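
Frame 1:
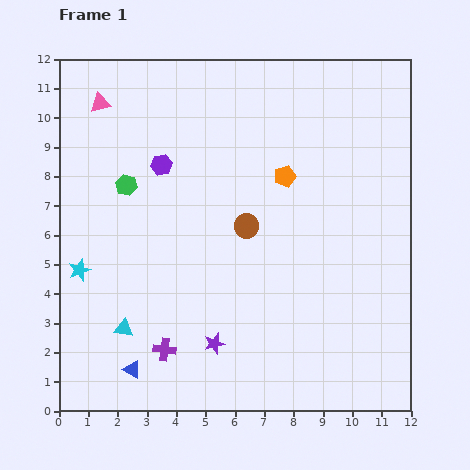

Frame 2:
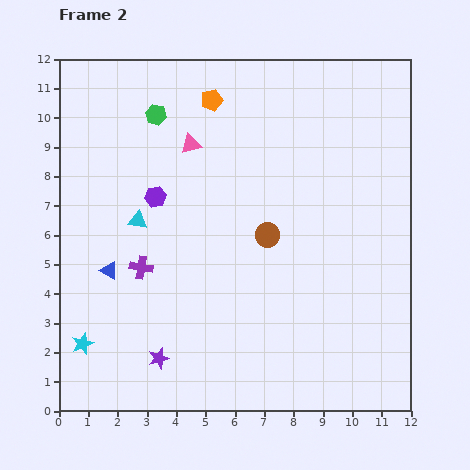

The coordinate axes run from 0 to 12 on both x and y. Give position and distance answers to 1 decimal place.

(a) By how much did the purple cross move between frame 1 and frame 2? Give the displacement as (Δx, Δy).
(-0.8, 2.8)

The purple cross was at (3.6, 2.1) in frame 1 and (2.8, 4.9) in frame 2.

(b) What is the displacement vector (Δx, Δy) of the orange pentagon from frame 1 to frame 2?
(-2.5, 2.6)

The orange pentagon was at (7.7, 8.0) in frame 1 and (5.2, 10.6) in frame 2.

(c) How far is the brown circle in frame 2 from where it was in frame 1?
0.8

The brown circle moved from (6.4, 6.3) to (7.1, 6.0), a distance of √(0.7² + 0.3²) ≈ 0.8.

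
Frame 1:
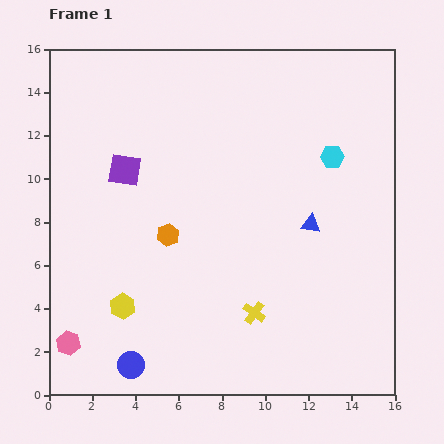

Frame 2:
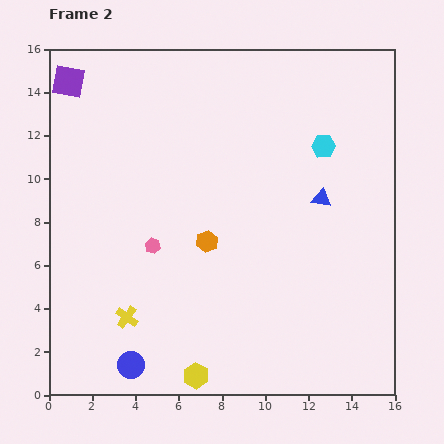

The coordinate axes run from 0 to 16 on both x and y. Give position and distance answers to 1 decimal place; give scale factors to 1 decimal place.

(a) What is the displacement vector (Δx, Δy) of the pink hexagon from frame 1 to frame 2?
(3.9, 4.5)

The pink hexagon was at (0.9, 2.4) in frame 1 and (4.8, 6.9) in frame 2.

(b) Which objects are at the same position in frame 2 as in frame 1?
the blue circle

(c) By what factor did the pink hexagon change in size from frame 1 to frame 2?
0.6×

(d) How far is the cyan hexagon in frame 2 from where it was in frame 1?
0.6

The cyan hexagon moved from (13.1, 11.0) to (12.7, 11.5), a distance of √(0.4² + 0.5²) ≈ 0.6.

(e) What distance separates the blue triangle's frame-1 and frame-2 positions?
1.3

The blue triangle moved from (12.1, 7.9) to (12.6, 9.1), a distance of √(0.5² + 1.2²) ≈ 1.3.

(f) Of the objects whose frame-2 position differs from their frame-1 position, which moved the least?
the cyan hexagon

(moved 0.6)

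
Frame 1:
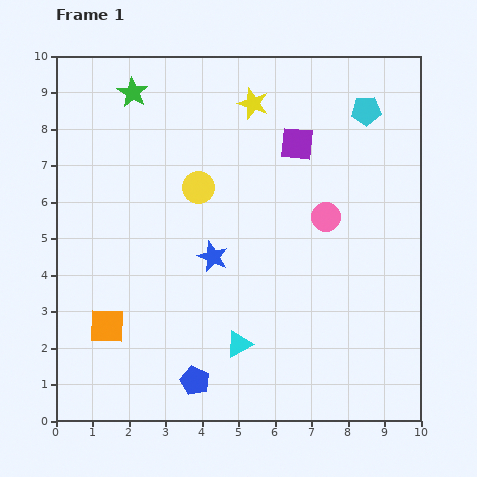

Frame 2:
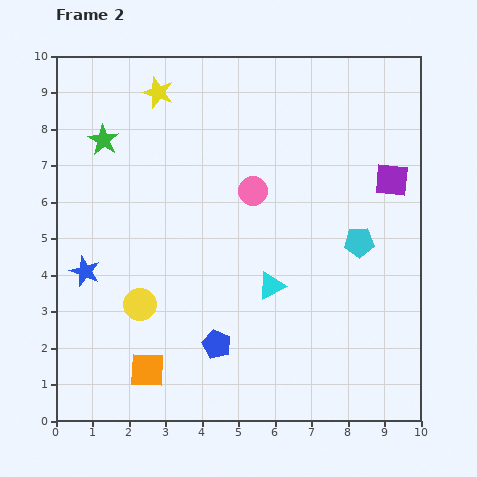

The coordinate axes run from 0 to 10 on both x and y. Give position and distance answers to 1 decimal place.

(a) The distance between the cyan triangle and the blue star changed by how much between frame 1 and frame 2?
+2.6

Distance in frame 1: 2.5. Distance in frame 2: 5.1.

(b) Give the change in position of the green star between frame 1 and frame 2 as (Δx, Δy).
(-0.8, -1.3)

The green star was at (2.1, 9.0) in frame 1 and (1.3, 7.7) in frame 2.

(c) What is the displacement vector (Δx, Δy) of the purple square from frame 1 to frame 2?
(2.6, -1.0)

The purple square was at (6.6, 7.6) in frame 1 and (9.2, 6.6) in frame 2.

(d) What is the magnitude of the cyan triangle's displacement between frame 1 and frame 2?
1.8

The cyan triangle moved from (5.0, 2.1) to (5.9, 3.7), a distance of √(0.9² + 1.6²) ≈ 1.8.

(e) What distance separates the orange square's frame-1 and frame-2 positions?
1.6

The orange square moved from (1.4, 2.6) to (2.5, 1.4), a distance of √(1.1² + 1.2²) ≈ 1.6.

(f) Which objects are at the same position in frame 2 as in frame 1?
none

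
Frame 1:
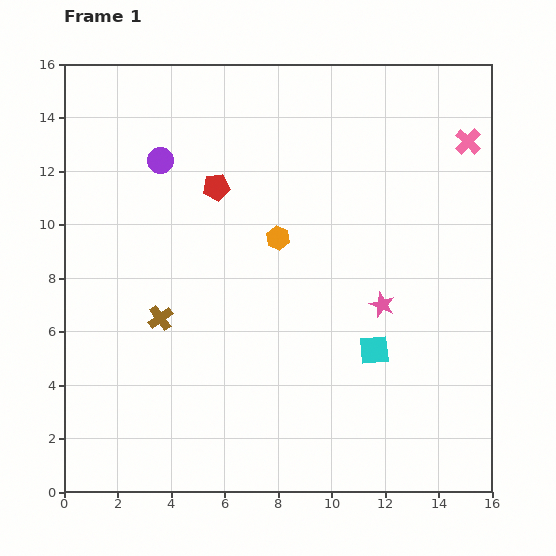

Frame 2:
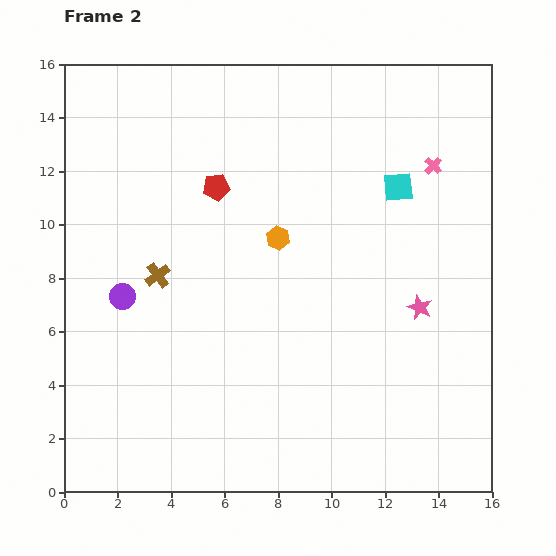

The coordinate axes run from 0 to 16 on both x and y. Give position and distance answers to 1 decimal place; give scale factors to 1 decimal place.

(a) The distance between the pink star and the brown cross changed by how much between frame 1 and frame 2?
+1.6

Distance in frame 1: 8.3. Distance in frame 2: 9.9.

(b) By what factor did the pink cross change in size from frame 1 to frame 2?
0.7×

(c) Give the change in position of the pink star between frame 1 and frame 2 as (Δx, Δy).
(1.4, -0.1)

The pink star was at (11.9, 7.0) in frame 1 and (13.3, 6.9) in frame 2.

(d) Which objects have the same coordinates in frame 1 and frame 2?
the red pentagon, the orange hexagon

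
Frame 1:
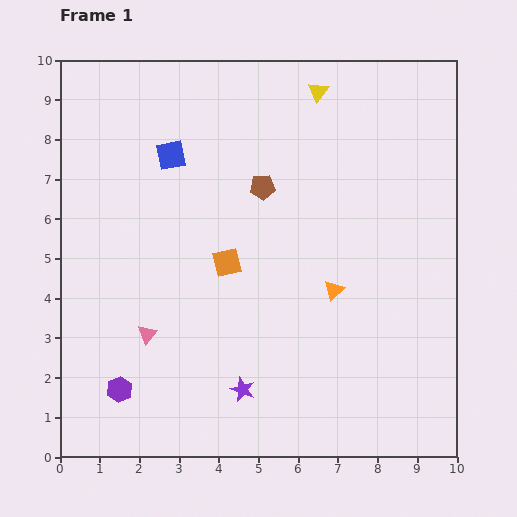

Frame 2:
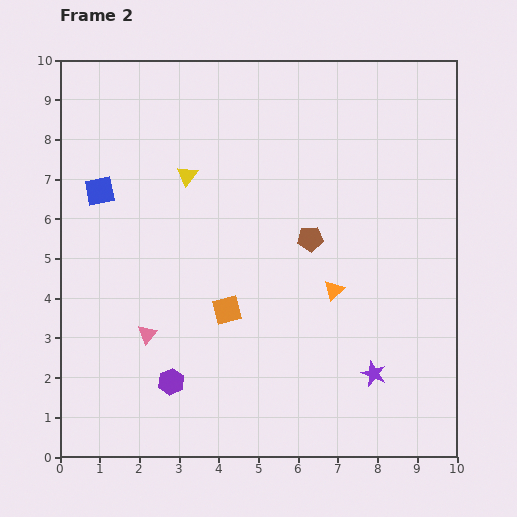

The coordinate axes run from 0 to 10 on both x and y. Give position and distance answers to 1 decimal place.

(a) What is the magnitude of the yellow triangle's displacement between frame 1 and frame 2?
3.9

The yellow triangle moved from (6.5, 9.2) to (3.2, 7.1), a distance of √(3.3² + 2.1²) ≈ 3.9.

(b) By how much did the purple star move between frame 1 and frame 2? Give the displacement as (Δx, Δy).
(3.3, 0.4)

The purple star was at (4.6, 1.7) in frame 1 and (7.9, 2.1) in frame 2.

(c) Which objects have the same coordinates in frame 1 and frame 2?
the pink triangle, the orange triangle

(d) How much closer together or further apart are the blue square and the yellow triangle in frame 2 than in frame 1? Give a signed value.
-1.8

Distance in frame 1: 4.0. Distance in frame 2: 2.2.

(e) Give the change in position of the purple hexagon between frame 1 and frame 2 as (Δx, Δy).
(1.3, 0.2)

The purple hexagon was at (1.5, 1.7) in frame 1 and (2.8, 1.9) in frame 2.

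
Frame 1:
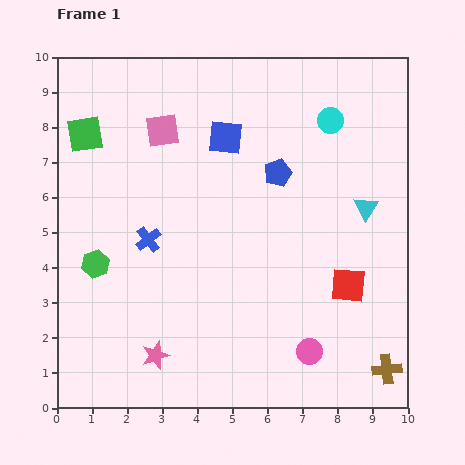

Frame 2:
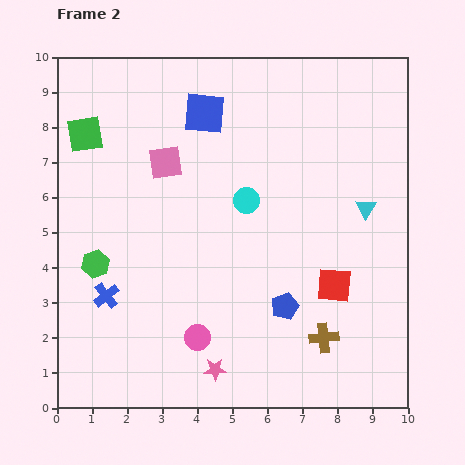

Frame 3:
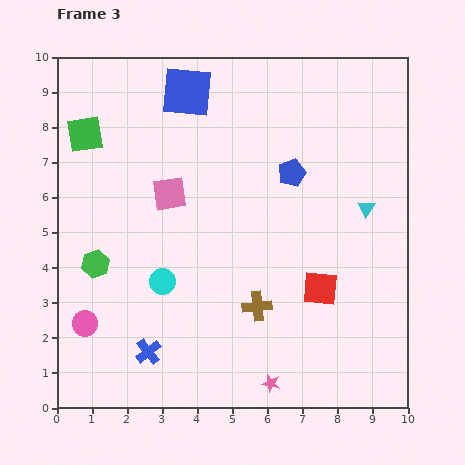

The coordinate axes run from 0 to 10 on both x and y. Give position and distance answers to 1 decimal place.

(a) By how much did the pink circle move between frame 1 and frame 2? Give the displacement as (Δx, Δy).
(-3.2, 0.4)

The pink circle was at (7.2, 1.6) in frame 1 and (4.0, 2.0) in frame 2.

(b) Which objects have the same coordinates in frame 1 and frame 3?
the green hexagon, the green square, the cyan triangle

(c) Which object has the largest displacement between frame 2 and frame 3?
the blue pentagon

(moved 3.8; next 3.3)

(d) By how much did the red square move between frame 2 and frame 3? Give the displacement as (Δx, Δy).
(-0.4, -0.1)

The red square was at (7.9, 3.5) in frame 2 and (7.5, 3.4) in frame 3.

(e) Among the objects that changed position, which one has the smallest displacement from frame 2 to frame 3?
the red square

(moved 0.4)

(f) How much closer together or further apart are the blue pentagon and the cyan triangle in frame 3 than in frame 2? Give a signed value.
-1.3

Distance in frame 2: 3.6. Distance in frame 3: 2.3.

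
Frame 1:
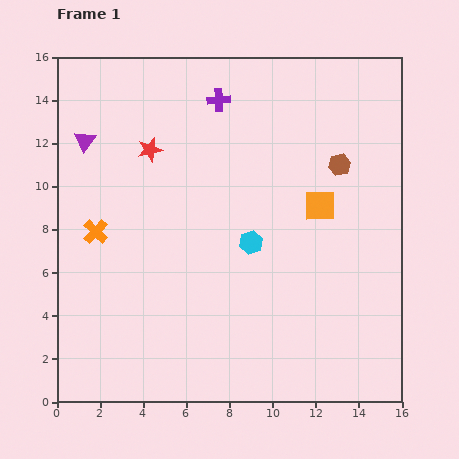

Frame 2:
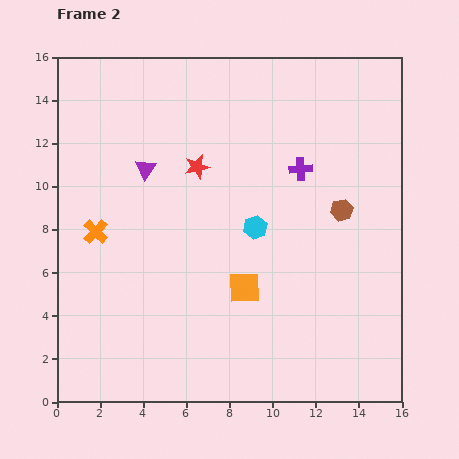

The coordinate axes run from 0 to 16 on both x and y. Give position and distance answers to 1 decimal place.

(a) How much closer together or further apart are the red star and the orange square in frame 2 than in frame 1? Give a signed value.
-2.3

Distance in frame 1: 8.3. Distance in frame 2: 6.0.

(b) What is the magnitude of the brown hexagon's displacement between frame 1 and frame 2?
2.1

The brown hexagon moved from (13.1, 11.0) to (13.2, 8.9), a distance of √(0.1² + 2.1²) ≈ 2.1.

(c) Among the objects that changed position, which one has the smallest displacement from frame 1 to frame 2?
the cyan hexagon

(moved 0.7)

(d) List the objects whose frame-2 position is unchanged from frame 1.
the orange cross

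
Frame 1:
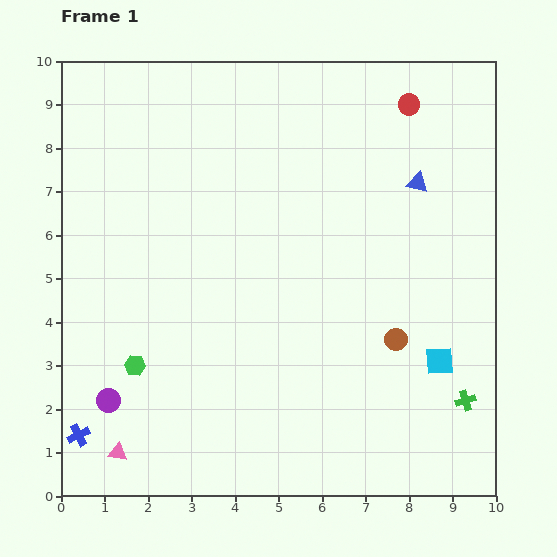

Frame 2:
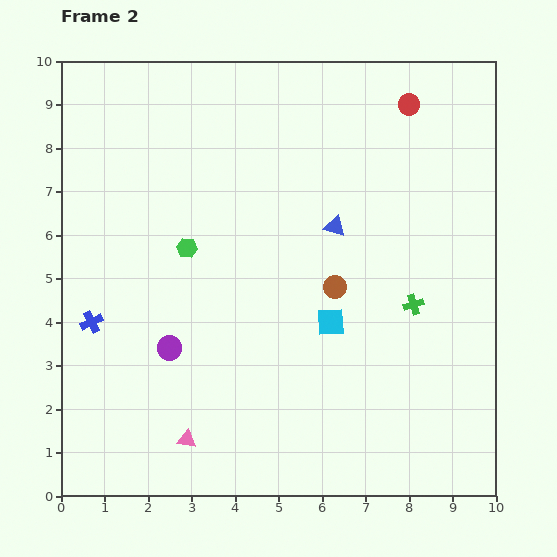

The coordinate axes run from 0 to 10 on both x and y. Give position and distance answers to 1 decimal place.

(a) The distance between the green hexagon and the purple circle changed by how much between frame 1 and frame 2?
+1.3

Distance in frame 1: 1.0. Distance in frame 2: 2.3.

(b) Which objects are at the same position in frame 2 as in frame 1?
the red circle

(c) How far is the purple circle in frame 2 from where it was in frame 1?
1.8

The purple circle moved from (1.1, 2.2) to (2.5, 3.4), a distance of √(1.4² + 1.2²) ≈ 1.8.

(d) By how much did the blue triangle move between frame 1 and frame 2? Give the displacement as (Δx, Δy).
(-1.9, -1.0)

The blue triangle was at (8.2, 7.2) in frame 1 and (6.3, 6.2) in frame 2.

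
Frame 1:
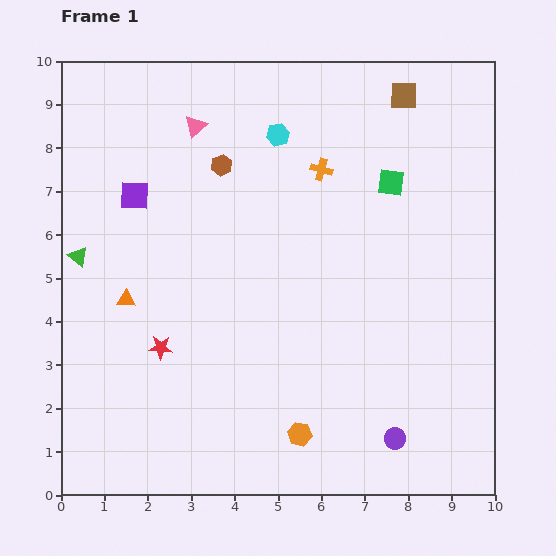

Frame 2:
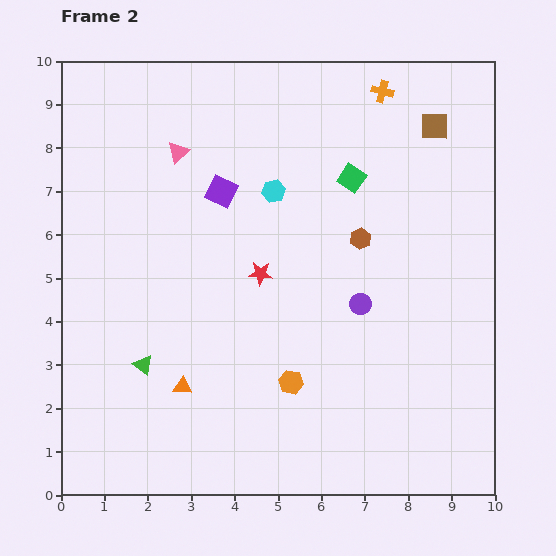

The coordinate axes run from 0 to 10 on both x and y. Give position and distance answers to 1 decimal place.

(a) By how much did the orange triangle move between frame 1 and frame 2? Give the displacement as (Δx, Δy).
(1.3, -2.0)

The orange triangle was at (1.5, 4.5) in frame 1 and (2.8, 2.5) in frame 2.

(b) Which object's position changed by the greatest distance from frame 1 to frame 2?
the brown hexagon

(moved 3.6; next 3.2)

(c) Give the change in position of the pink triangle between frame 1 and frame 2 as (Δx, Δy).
(-0.4, -0.6)

The pink triangle was at (3.1, 8.5) in frame 1 and (2.7, 7.9) in frame 2.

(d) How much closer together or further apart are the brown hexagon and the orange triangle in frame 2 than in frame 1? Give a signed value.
+1.5

Distance in frame 1: 3.8. Distance in frame 2: 5.3.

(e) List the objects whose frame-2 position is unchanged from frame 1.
none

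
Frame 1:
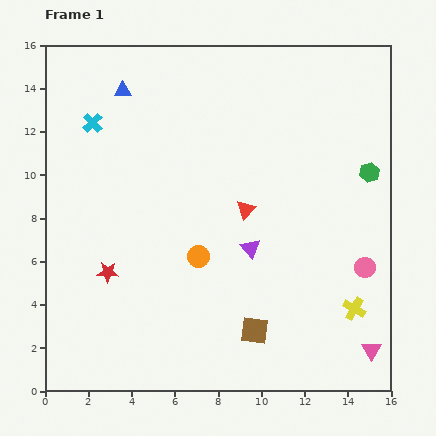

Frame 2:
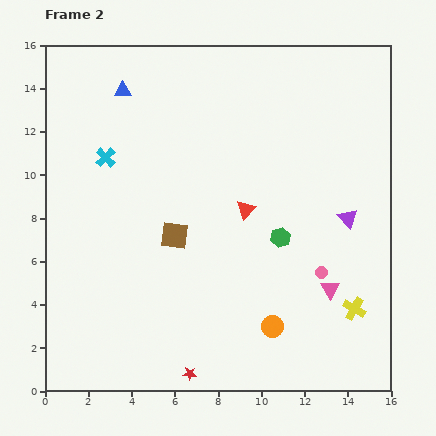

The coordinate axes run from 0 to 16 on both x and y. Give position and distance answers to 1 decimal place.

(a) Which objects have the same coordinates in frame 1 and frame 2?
the blue triangle, the red triangle, the yellow cross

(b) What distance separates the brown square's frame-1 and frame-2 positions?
5.7

The brown square moved from (9.7, 2.8) to (6.0, 7.2), a distance of √(3.7² + 4.4²) ≈ 5.7.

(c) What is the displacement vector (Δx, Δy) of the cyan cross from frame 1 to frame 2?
(0.6, -1.6)

The cyan cross was at (2.2, 12.4) in frame 1 and (2.8, 10.8) in frame 2.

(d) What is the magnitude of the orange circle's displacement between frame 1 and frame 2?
4.7

The orange circle moved from (7.1, 6.2) to (10.5, 3.0), a distance of √(3.4² + 3.2²) ≈ 4.7.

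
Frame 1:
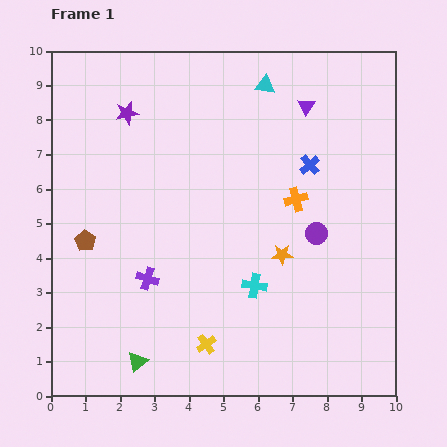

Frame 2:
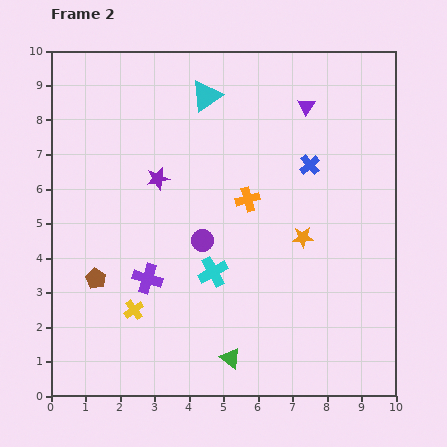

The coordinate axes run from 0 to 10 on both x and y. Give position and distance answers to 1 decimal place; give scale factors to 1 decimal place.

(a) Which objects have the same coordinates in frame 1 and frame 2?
the purple triangle, the blue cross, the purple cross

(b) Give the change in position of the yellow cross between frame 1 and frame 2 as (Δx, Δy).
(-2.1, 1.0)

The yellow cross was at (4.5, 1.5) in frame 1 and (2.4, 2.5) in frame 2.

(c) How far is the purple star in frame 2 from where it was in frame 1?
2.1

The purple star moved from (2.2, 8.2) to (3.1, 6.3), a distance of √(0.9² + 1.9²) ≈ 2.1.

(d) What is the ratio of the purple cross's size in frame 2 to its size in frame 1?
1.3×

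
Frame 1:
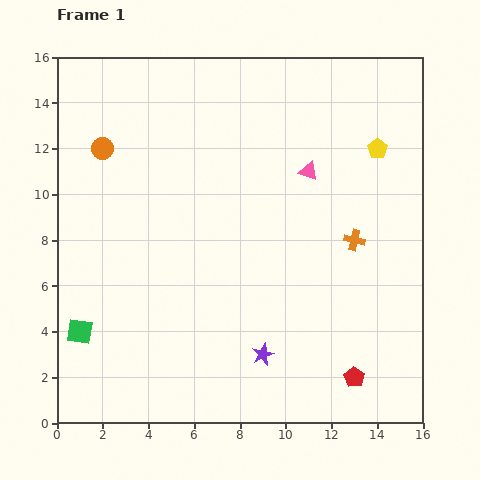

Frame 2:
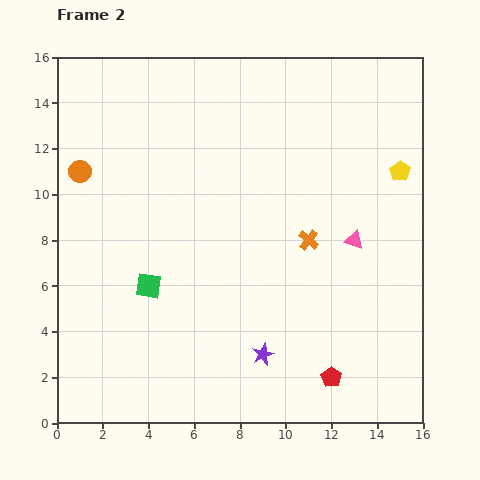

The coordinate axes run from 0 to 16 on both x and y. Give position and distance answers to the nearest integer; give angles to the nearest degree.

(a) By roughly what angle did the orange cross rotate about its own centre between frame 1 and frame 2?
26° clockwise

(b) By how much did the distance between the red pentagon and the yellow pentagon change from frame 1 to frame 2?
-1

Distance in frame 1: 10. Distance in frame 2: 9.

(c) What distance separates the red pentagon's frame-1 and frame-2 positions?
1

The red pentagon moved from (13, 2) to (12, 2), a distance of √(1² + 0²) ≈ 1.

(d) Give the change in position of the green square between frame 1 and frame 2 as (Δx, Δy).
(3, 2)

The green square was at (1, 4) in frame 1 and (4, 6) in frame 2.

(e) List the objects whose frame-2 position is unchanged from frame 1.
the purple star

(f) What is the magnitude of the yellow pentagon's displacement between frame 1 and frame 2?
1

The yellow pentagon moved from (14, 12) to (15, 11), a distance of √(1² + 1²) ≈ 1.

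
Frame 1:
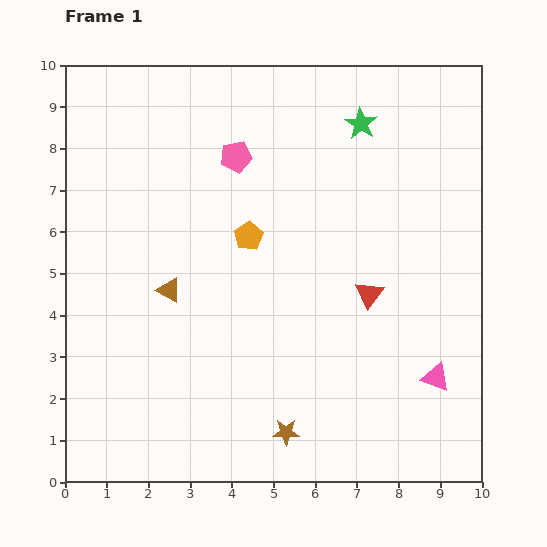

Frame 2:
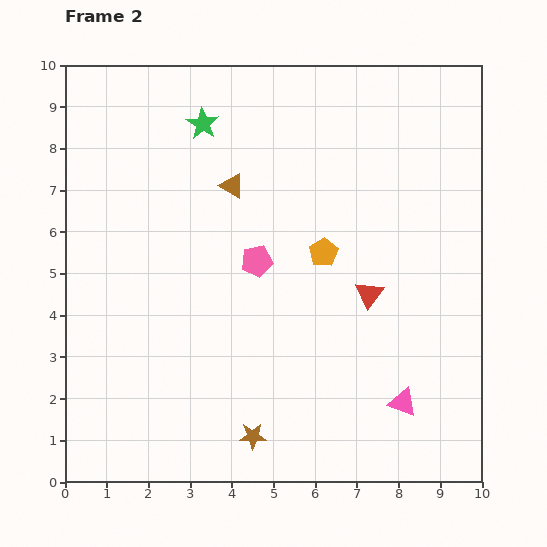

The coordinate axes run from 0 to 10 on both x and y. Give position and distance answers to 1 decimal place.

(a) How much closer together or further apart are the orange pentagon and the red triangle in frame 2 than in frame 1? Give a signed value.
-1.7

Distance in frame 1: 3.2. Distance in frame 2: 1.5.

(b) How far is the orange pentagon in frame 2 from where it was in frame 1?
1.8

The orange pentagon moved from (4.4, 5.9) to (6.2, 5.5), a distance of √(1.8² + 0.4²) ≈ 1.8.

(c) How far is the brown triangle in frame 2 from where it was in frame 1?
2.9

The brown triangle moved from (2.5, 4.6) to (4.0, 7.1), a distance of √(1.5² + 2.5²) ≈ 2.9.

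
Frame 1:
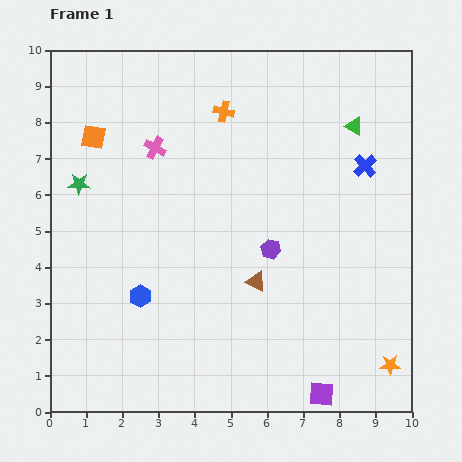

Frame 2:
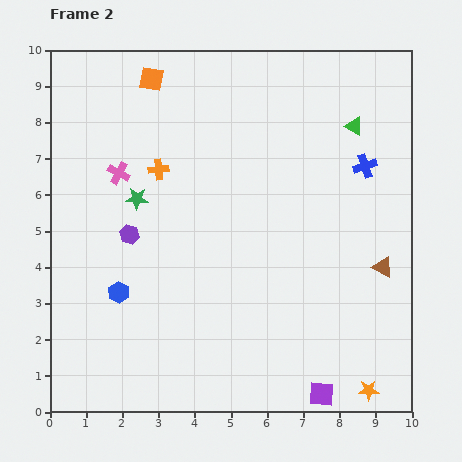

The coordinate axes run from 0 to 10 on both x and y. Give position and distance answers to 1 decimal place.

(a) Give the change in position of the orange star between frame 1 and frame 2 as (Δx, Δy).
(-0.6, -0.7)

The orange star was at (9.4, 1.3) in frame 1 and (8.8, 0.6) in frame 2.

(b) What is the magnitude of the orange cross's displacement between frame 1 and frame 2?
2.4

The orange cross moved from (4.8, 8.3) to (3.0, 6.7), a distance of √(1.8² + 1.6²) ≈ 2.4.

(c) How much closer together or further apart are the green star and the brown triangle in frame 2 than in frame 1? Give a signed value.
+1.5

Distance in frame 1: 5.6. Distance in frame 2: 7.1.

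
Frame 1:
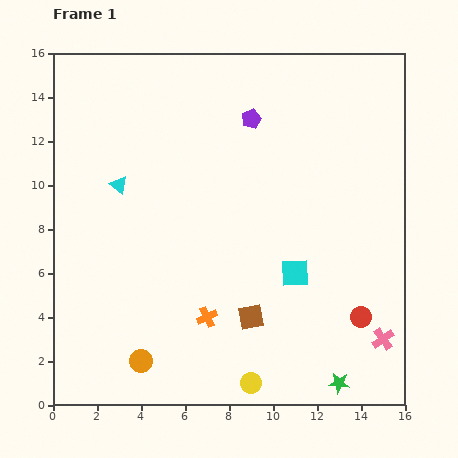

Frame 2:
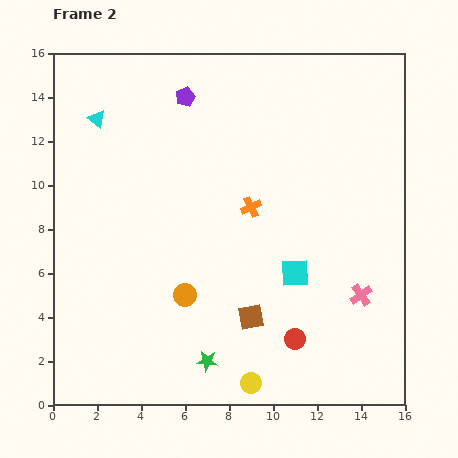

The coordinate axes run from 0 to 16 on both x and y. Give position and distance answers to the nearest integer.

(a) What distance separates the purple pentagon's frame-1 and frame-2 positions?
3

The purple pentagon moved from (9, 13) to (6, 14), a distance of √(3² + 1²) ≈ 3.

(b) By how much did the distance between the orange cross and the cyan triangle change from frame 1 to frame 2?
+1

Distance in frame 1: 7. Distance in frame 2: 8.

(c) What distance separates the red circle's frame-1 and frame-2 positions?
3

The red circle moved from (14, 4) to (11, 3), a distance of √(3² + 1²) ≈ 3.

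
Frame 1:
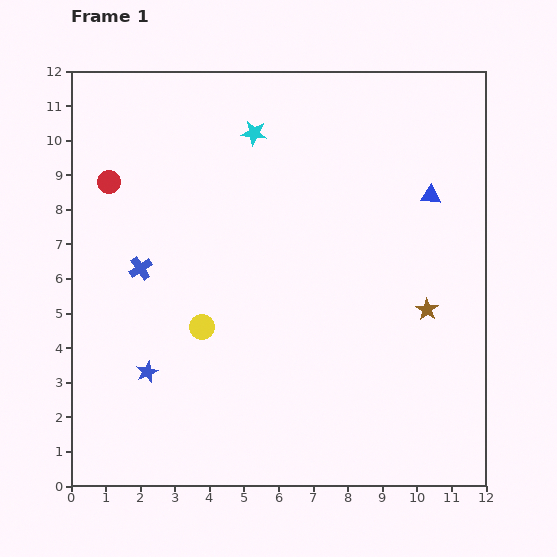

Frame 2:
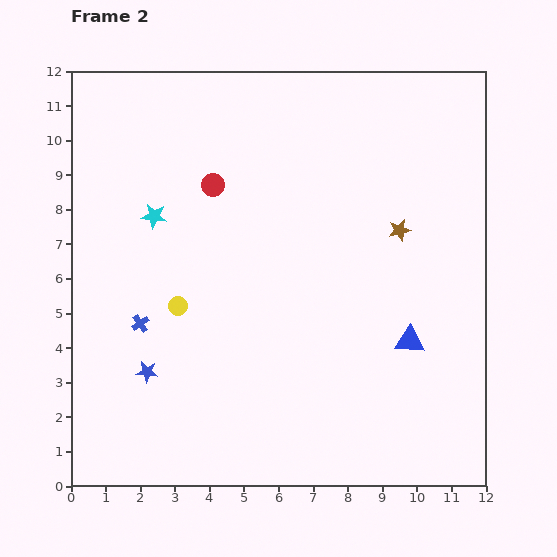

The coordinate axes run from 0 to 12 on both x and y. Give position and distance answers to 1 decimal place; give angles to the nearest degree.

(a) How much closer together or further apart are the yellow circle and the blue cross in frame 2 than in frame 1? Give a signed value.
-1.3

Distance in frame 1: 2.5. Distance in frame 2: 1.2.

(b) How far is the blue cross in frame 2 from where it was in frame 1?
1.6

The blue cross moved from (2.0, 6.3) to (2.0, 4.7), a distance of √(0.0² + 1.6²) ≈ 1.6.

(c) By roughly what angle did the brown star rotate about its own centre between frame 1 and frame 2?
26° clockwise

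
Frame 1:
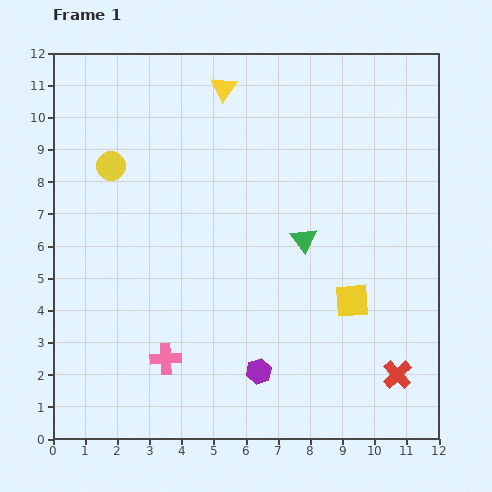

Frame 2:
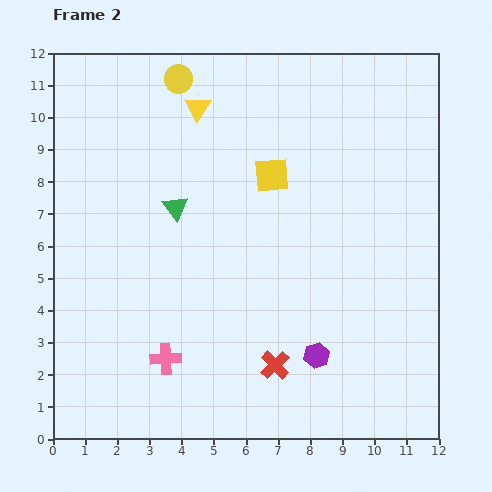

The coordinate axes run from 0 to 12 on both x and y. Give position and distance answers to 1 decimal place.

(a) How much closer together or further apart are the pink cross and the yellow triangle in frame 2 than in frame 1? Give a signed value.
-0.7

Distance in frame 1: 8.6. Distance in frame 2: 7.9.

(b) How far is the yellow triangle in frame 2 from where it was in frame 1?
1.0

The yellow triangle moved from (5.3, 10.9) to (4.5, 10.3), a distance of √(0.8² + 0.6²) ≈ 1.0.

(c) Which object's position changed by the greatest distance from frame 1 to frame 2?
the yellow square

(moved 4.6; next 4.1)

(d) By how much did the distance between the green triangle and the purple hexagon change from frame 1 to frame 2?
+2.1

Distance in frame 1: 4.3. Distance in frame 2: 6.4.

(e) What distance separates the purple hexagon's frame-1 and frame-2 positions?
1.9

The purple hexagon moved from (6.4, 2.1) to (8.2, 2.6), a distance of √(1.8² + 0.5²) ≈ 1.9.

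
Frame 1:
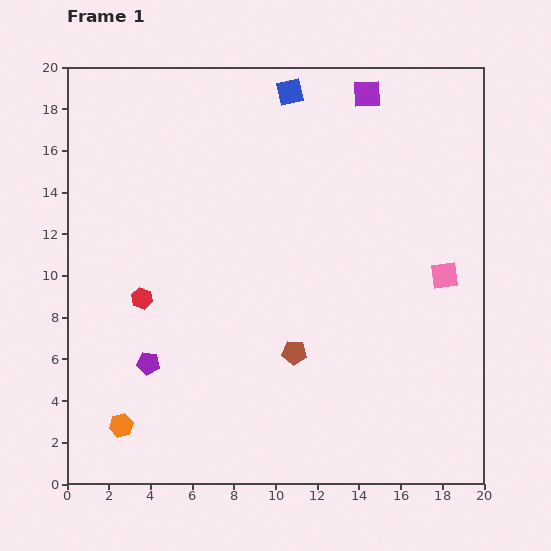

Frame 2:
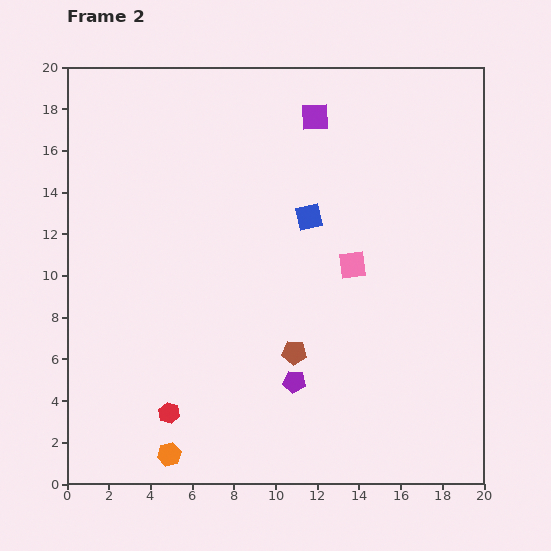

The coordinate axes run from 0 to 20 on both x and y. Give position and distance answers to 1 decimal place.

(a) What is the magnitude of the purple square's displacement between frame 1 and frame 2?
2.7

The purple square moved from (14.4, 18.7) to (11.9, 17.6), a distance of √(2.5² + 1.1²) ≈ 2.7.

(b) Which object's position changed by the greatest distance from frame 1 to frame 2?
the purple pentagon

(moved 7.1; next 6.1)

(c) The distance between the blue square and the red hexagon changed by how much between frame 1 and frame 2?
-0.7

Distance in frame 1: 12.2. Distance in frame 2: 11.5.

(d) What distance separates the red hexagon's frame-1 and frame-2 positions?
5.7

The red hexagon moved from (3.6, 8.9) to (4.9, 3.4), a distance of √(1.3² + 5.5²) ≈ 5.7.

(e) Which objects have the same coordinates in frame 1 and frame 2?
the brown pentagon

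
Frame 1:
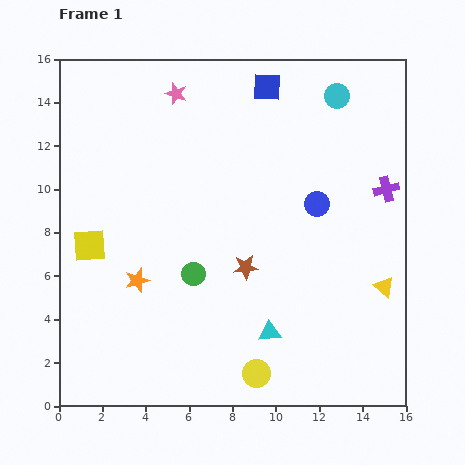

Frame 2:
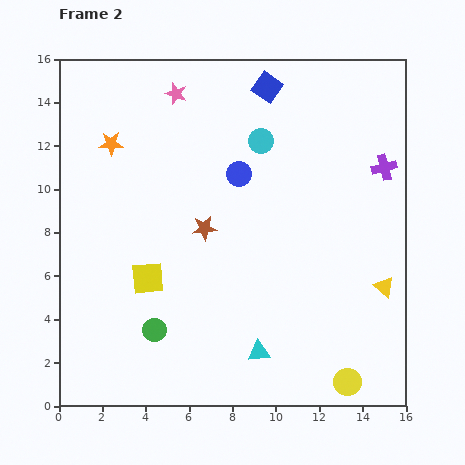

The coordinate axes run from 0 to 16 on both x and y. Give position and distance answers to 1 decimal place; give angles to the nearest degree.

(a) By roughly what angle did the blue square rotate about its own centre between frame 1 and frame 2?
31° clockwise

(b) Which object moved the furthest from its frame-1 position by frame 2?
the orange star

(moved 6.4; next 4.2)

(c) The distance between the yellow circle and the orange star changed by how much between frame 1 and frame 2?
+8.5

Distance in frame 1: 7.0. Distance in frame 2: 15.5.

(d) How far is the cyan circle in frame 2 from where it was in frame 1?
4.1

The cyan circle moved from (12.8, 14.3) to (9.3, 12.2), a distance of √(3.5² + 2.1²) ≈ 4.1.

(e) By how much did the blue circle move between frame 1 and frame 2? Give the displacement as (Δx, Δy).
(-3.6, 1.4)

The blue circle was at (11.9, 9.3) in frame 1 and (8.3, 10.7) in frame 2.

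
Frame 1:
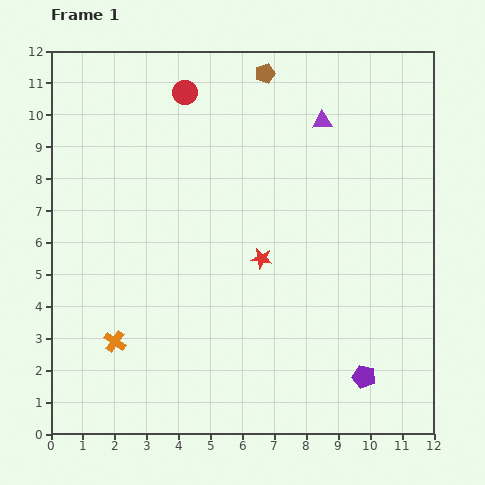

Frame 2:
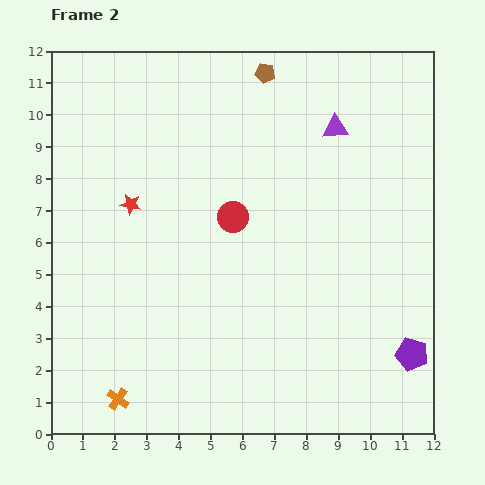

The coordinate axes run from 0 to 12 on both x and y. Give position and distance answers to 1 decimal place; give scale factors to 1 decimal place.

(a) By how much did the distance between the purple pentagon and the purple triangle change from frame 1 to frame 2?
-0.6

Distance in frame 1: 8.1. Distance in frame 2: 7.5.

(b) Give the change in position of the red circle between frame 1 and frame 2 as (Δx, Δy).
(1.5, -3.9)

The red circle was at (4.2, 10.7) in frame 1 and (5.7, 6.8) in frame 2.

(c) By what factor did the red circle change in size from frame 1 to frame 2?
1.3×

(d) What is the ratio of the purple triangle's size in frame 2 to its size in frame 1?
1.3×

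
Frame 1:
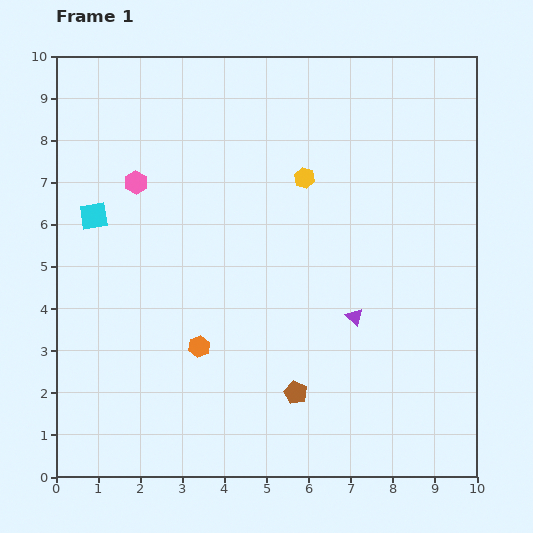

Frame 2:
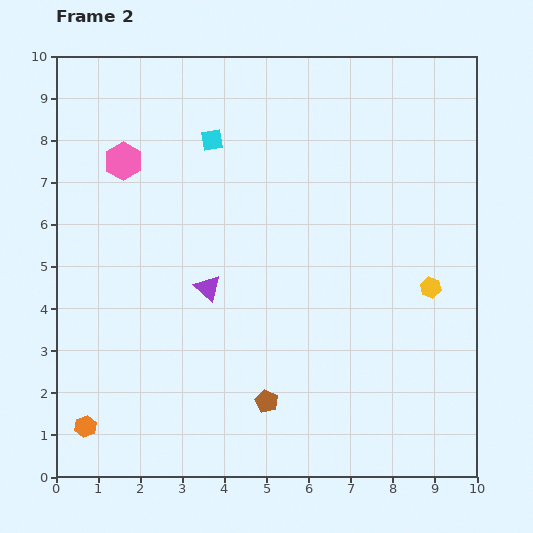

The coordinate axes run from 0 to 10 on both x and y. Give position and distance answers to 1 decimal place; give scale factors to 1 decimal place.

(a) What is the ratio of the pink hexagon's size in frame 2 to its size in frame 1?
1.6×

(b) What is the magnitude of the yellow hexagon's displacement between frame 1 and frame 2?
4.0

The yellow hexagon moved from (5.9, 7.1) to (8.9, 4.5), a distance of √(3.0² + 2.6²) ≈ 4.0.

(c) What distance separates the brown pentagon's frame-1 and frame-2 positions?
0.7

The brown pentagon moved from (5.7, 2.0) to (5.0, 1.8), a distance of √(0.7² + 0.2²) ≈ 0.7.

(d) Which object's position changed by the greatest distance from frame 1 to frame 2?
the yellow hexagon

(moved 4.0; next 3.6)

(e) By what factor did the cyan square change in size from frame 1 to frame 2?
0.8×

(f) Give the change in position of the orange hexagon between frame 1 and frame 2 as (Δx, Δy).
(-2.7, -1.9)

The orange hexagon was at (3.4, 3.1) in frame 1 and (0.7, 1.2) in frame 2.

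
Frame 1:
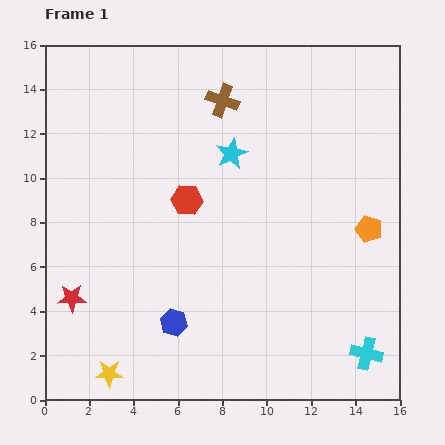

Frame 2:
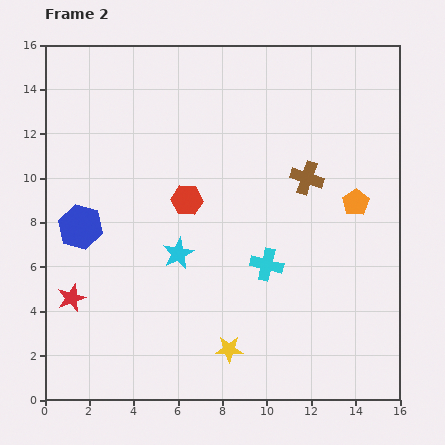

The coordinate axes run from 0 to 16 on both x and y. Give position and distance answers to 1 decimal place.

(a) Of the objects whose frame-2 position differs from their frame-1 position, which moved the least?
the orange pentagon

(moved 1.3)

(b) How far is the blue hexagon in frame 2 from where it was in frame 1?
6.0

The blue hexagon moved from (5.8, 3.5) to (1.6, 7.8), a distance of √(4.2² + 4.3²) ≈ 6.0.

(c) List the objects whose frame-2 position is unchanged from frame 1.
the red star, the red hexagon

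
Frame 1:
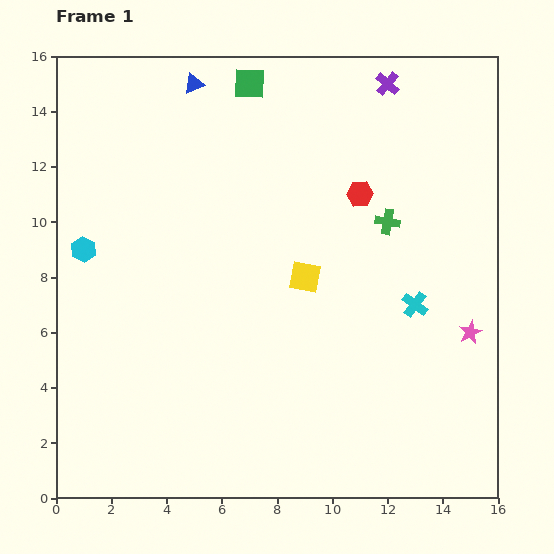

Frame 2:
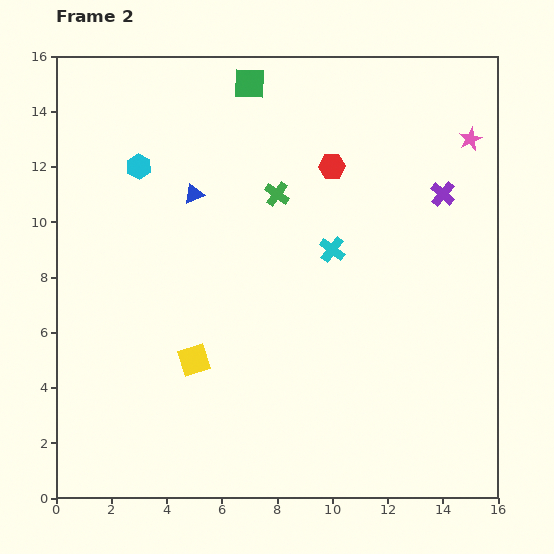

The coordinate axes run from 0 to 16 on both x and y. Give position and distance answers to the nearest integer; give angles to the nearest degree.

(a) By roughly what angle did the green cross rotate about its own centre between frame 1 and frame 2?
26° clockwise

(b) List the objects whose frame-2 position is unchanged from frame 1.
the green square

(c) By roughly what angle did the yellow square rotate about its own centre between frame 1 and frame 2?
29° counter-clockwise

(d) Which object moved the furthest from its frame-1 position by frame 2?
the pink star

(moved 7; next 5)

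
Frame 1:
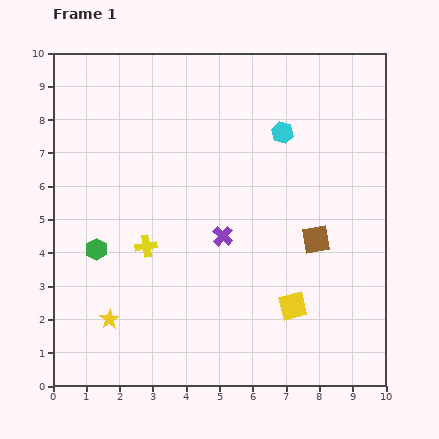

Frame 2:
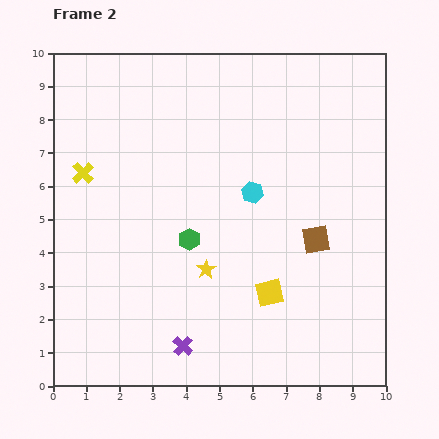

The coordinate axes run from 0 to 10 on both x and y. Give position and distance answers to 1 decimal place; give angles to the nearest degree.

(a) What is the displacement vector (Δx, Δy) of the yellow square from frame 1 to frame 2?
(-0.7, 0.4)

The yellow square was at (7.2, 2.4) in frame 1 and (6.5, 2.8) in frame 2.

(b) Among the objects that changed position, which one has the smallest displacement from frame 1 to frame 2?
the yellow square

(moved 0.8)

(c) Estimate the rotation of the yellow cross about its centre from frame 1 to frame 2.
35° counter-clockwise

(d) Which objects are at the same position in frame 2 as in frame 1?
the brown square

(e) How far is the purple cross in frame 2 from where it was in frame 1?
3.5

The purple cross moved from (5.1, 4.5) to (3.9, 1.2), a distance of √(1.2² + 3.3²) ≈ 3.5.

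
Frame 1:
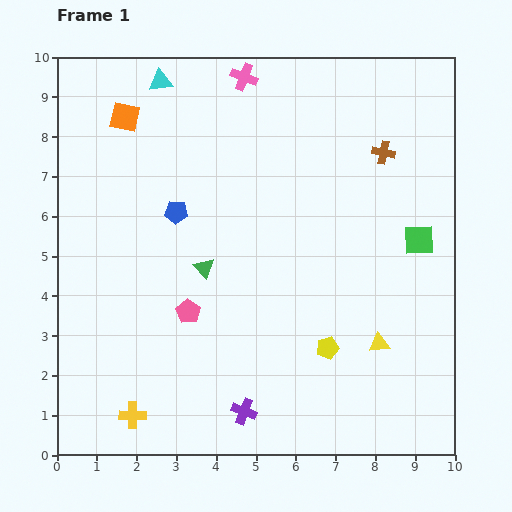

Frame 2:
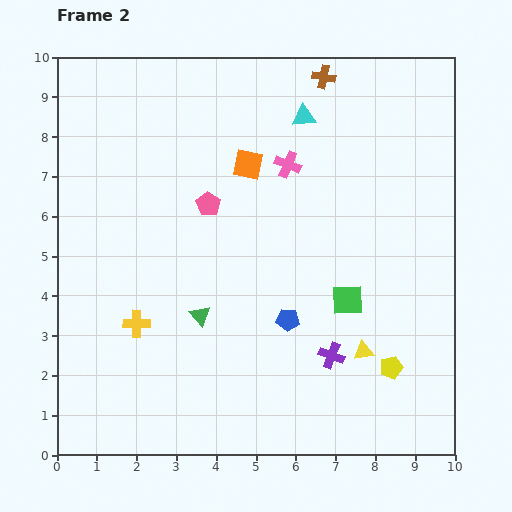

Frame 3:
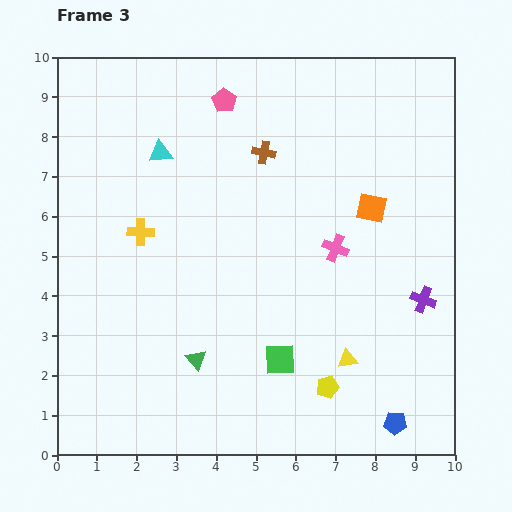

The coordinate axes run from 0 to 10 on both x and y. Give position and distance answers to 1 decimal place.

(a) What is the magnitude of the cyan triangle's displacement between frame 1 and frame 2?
3.7

The cyan triangle moved from (2.6, 9.4) to (6.2, 8.5), a distance of √(3.6² + 0.9²) ≈ 3.7.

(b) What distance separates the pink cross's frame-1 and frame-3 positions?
4.9

The pink cross moved from (4.7, 9.5) to (7.0, 5.2), a distance of √(2.3² + 4.3²) ≈ 4.9.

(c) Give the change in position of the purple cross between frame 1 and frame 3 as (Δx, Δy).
(4.5, 2.8)

The purple cross was at (4.7, 1.1) in frame 1 and (9.2, 3.9) in frame 3.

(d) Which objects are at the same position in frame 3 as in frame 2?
none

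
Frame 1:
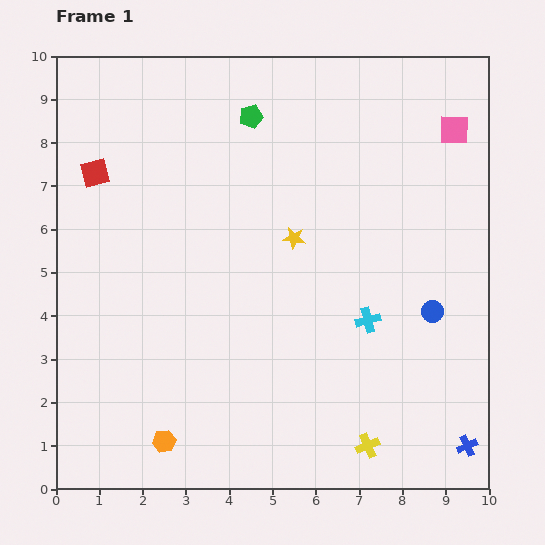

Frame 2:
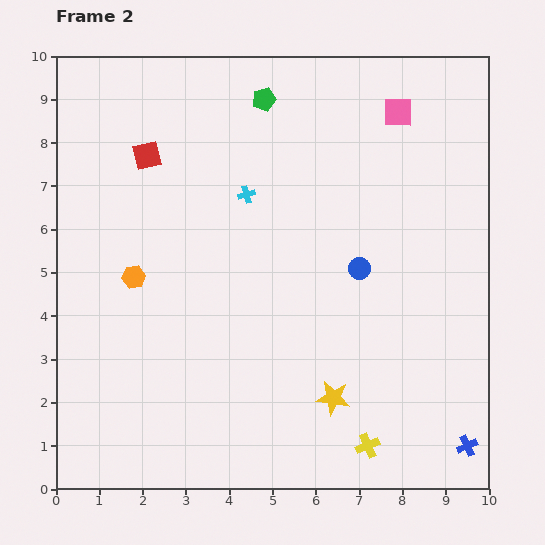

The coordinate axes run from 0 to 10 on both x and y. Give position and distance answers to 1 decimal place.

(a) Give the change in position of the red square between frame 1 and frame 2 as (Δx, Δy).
(1.2, 0.4)

The red square was at (0.9, 7.3) in frame 1 and (2.1, 7.7) in frame 2.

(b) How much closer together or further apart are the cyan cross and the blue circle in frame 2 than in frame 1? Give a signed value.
+1.6

Distance in frame 1: 1.5. Distance in frame 2: 3.1.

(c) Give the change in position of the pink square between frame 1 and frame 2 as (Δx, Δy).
(-1.3, 0.4)

The pink square was at (9.2, 8.3) in frame 1 and (7.9, 8.7) in frame 2.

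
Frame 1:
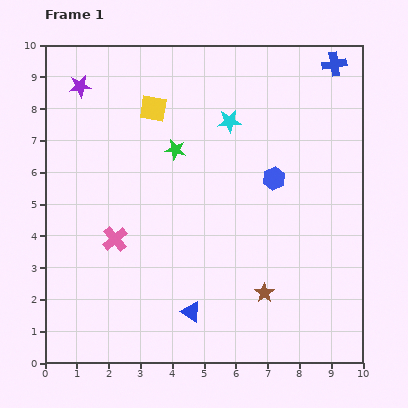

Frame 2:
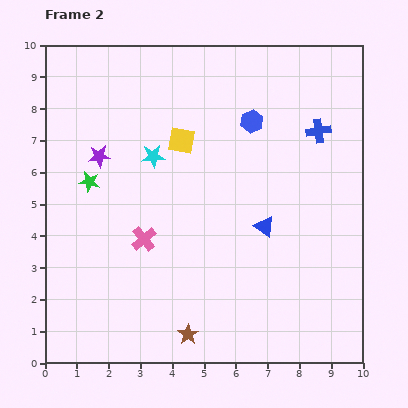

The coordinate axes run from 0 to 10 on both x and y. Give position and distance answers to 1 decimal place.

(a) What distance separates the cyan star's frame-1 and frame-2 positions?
2.6

The cyan star moved from (5.8, 7.6) to (3.4, 6.5), a distance of √(2.4² + 1.1²) ≈ 2.6.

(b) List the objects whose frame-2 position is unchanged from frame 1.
none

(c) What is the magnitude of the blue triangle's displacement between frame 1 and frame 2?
3.5

The blue triangle moved from (4.6, 1.6) to (6.9, 4.3), a distance of √(2.3² + 2.7²) ≈ 3.5.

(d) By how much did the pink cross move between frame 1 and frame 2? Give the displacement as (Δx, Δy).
(0.9, 0.0)

The pink cross was at (2.2, 3.9) in frame 1 and (3.1, 3.9) in frame 2.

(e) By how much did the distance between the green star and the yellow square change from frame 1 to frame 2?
+1.7

Distance in frame 1: 1.5. Distance in frame 2: 3.2.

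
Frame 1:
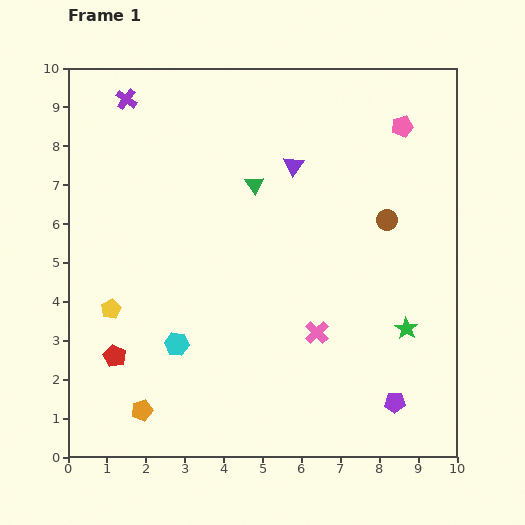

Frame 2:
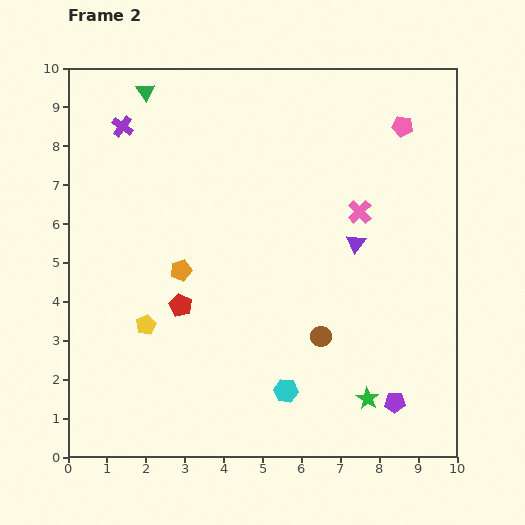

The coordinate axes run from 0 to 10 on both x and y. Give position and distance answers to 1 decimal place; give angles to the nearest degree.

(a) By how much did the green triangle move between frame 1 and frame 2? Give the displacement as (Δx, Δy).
(-2.8, 2.4)

The green triangle was at (4.8, 7.0) in frame 1 and (2.0, 9.4) in frame 2.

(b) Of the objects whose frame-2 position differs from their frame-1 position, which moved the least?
the purple cross

(moved 0.7)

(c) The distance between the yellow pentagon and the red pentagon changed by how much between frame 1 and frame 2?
-0.2

Distance in frame 1: 1.2. Distance in frame 2: 1.0.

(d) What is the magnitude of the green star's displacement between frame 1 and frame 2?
2.1

The green star moved from (8.7, 3.3) to (7.7, 1.5), a distance of √(1.0² + 1.8²) ≈ 2.1.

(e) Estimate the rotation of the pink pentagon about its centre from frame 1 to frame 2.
24° clockwise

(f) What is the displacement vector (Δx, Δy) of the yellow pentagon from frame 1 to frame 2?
(0.9, -0.4)

The yellow pentagon was at (1.1, 3.8) in frame 1 and (2.0, 3.4) in frame 2.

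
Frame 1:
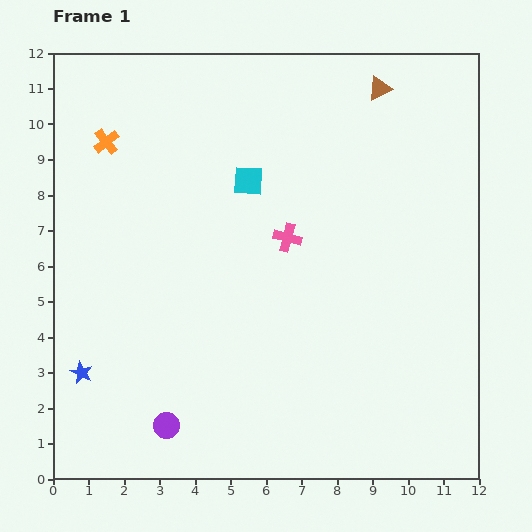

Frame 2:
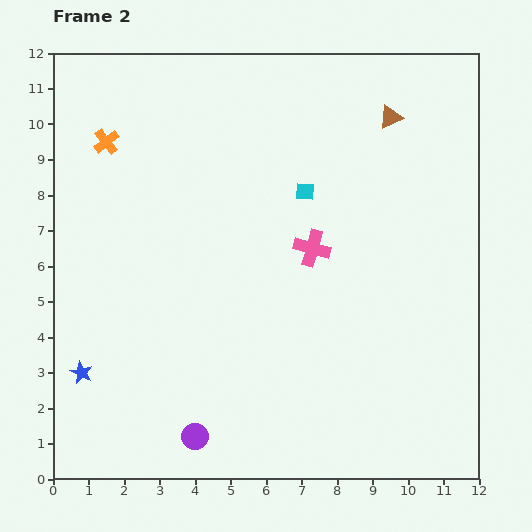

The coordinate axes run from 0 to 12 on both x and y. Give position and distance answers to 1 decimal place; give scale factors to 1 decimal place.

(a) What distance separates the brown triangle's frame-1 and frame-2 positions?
0.9

The brown triangle moved from (9.2, 11.0) to (9.5, 10.2), a distance of √(0.3² + 0.8²) ≈ 0.9.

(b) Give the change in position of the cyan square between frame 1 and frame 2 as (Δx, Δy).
(1.6, -0.3)

The cyan square was at (5.5, 8.4) in frame 1 and (7.1, 8.1) in frame 2.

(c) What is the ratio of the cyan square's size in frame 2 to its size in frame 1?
0.6×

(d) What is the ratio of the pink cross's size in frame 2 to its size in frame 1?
1.3×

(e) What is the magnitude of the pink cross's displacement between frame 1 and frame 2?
0.8

The pink cross moved from (6.6, 6.8) to (7.3, 6.5), a distance of √(0.7² + 0.3²) ≈ 0.8.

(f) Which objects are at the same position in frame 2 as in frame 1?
the blue star, the orange cross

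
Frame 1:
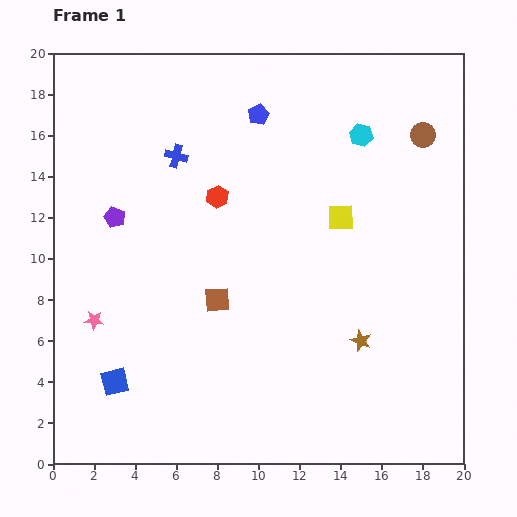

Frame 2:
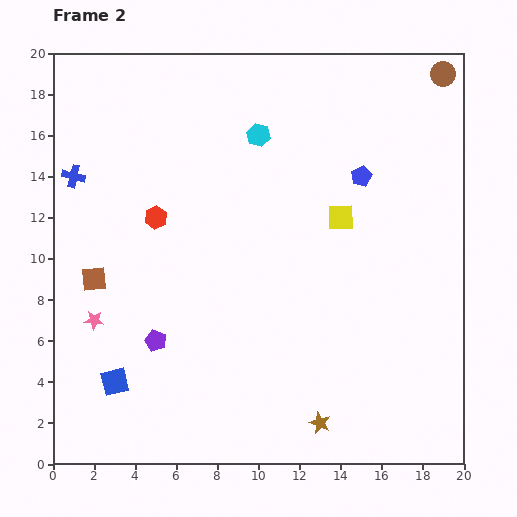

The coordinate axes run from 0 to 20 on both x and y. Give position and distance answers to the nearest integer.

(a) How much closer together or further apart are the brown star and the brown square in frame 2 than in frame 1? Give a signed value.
+6

Distance in frame 1: 7. Distance in frame 2: 13.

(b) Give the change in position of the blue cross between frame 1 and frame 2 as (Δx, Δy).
(-5, -1)

The blue cross was at (6, 15) in frame 1 and (1, 14) in frame 2.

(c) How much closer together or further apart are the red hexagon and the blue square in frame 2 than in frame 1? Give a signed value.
-2

Distance in frame 1: 10. Distance in frame 2: 8.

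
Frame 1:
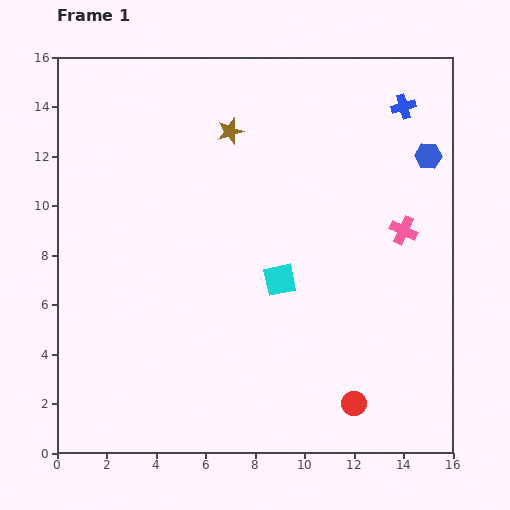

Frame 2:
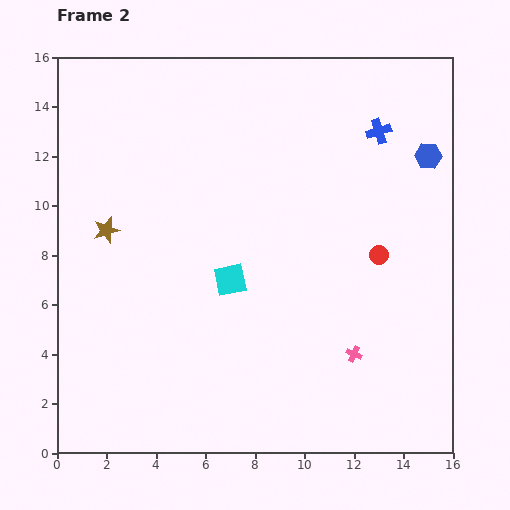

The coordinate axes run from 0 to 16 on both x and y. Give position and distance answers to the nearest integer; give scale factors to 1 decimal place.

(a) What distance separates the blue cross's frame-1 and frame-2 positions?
1

The blue cross moved from (14, 14) to (13, 13), a distance of √(1² + 1²) ≈ 1.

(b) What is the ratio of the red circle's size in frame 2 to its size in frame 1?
0.8×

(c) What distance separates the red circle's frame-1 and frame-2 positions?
6

The red circle moved from (12, 2) to (13, 8), a distance of √(1² + 6²) ≈ 6.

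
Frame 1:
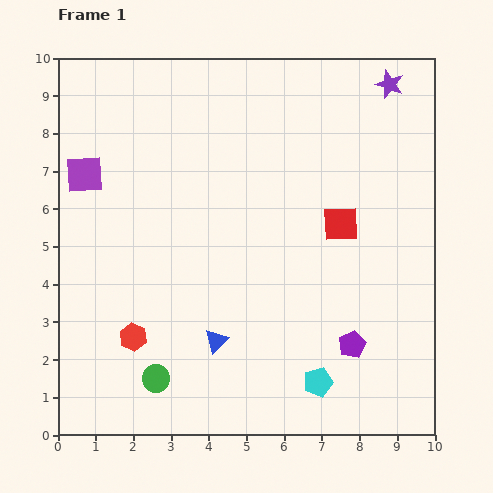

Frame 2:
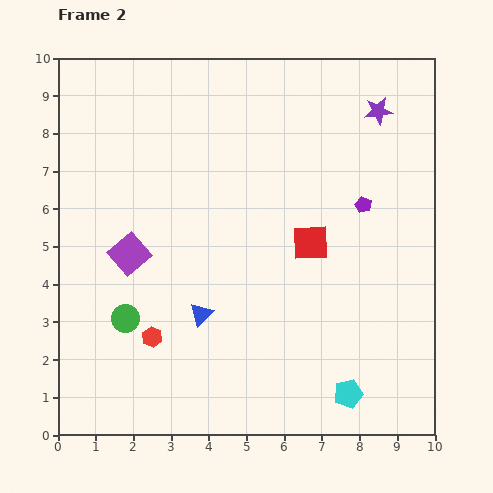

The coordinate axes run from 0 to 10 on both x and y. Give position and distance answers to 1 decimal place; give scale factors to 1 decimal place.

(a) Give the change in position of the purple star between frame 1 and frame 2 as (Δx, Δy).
(-0.3, -0.7)

The purple star was at (8.8, 9.3) in frame 1 and (8.5, 8.6) in frame 2.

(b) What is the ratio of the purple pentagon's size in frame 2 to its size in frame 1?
0.6×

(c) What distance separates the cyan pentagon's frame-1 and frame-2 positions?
0.9

The cyan pentagon moved from (6.9, 1.4) to (7.7, 1.1), a distance of √(0.8² + 0.3²) ≈ 0.9.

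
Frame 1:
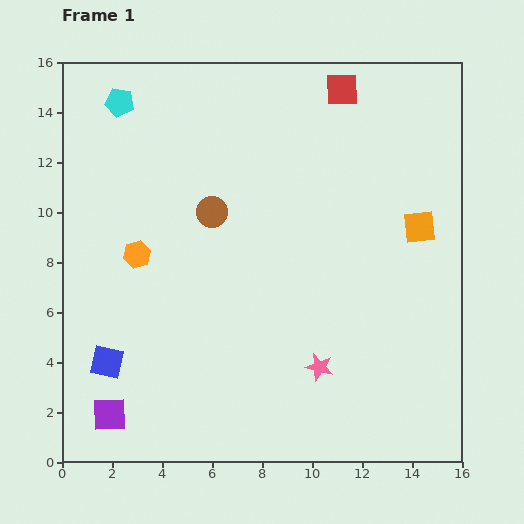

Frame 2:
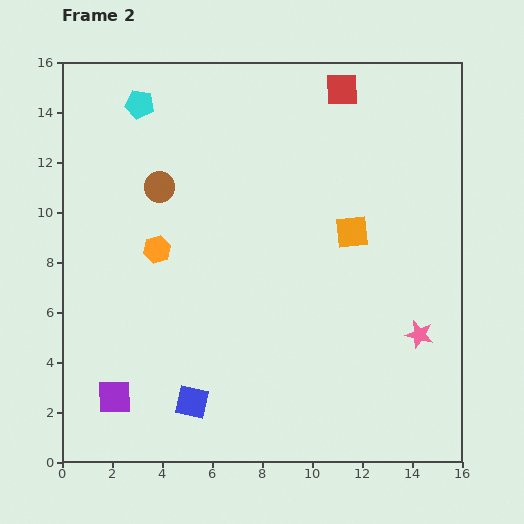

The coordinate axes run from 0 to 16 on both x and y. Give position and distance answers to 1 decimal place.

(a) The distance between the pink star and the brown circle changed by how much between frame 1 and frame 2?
+4.5

Distance in frame 1: 7.5. Distance in frame 2: 12.0.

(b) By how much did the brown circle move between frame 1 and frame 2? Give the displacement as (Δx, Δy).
(-2.1, 1.0)

The brown circle was at (6.0, 10.0) in frame 1 and (3.9, 11.0) in frame 2.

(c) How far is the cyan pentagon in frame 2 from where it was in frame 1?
0.8

The cyan pentagon moved from (2.3, 14.4) to (3.1, 14.3), a distance of √(0.8² + 0.1²) ≈ 0.8.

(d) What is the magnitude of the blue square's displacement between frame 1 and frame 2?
3.8

The blue square moved from (1.8, 4.0) to (5.2, 2.4), a distance of √(3.4² + 1.6²) ≈ 3.8.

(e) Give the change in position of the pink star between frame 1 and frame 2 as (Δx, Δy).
(4.0, 1.3)

The pink star was at (10.3, 3.8) in frame 1 and (14.3, 5.1) in frame 2.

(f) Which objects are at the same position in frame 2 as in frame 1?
the red square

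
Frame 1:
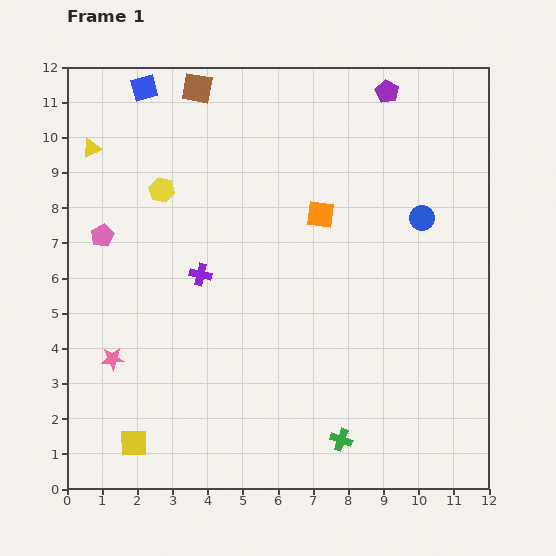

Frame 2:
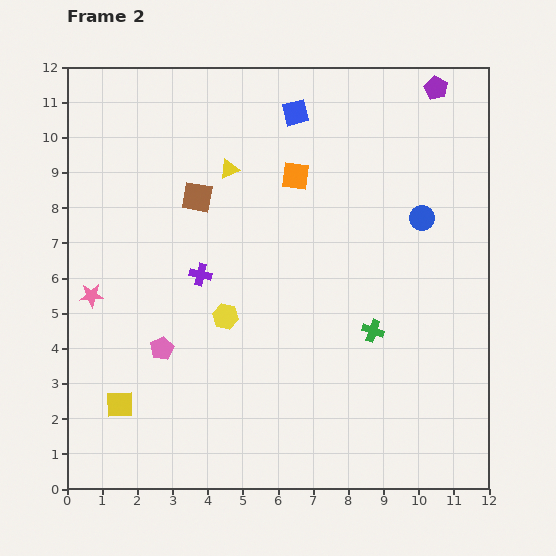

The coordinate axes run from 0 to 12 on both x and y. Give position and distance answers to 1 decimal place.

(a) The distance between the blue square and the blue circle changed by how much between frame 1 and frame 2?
-4.0

Distance in frame 1: 8.7. Distance in frame 2: 4.7.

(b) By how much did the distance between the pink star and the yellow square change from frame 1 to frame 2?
+0.7

Distance in frame 1: 2.5. Distance in frame 2: 3.2.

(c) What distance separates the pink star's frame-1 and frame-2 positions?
1.9

The pink star moved from (1.3, 3.7) to (0.7, 5.5), a distance of √(0.6² + 1.8²) ≈ 1.9.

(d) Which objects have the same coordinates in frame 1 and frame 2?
the blue circle, the purple cross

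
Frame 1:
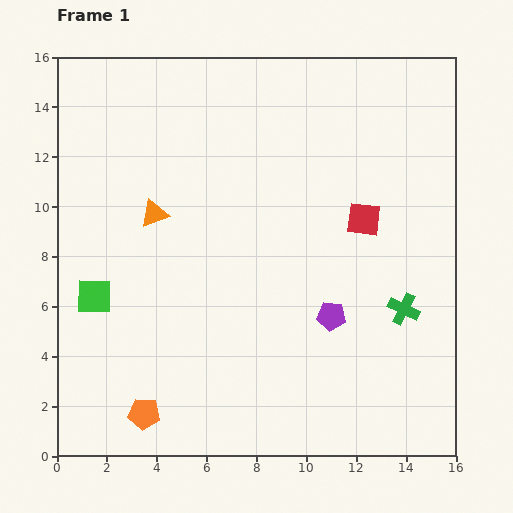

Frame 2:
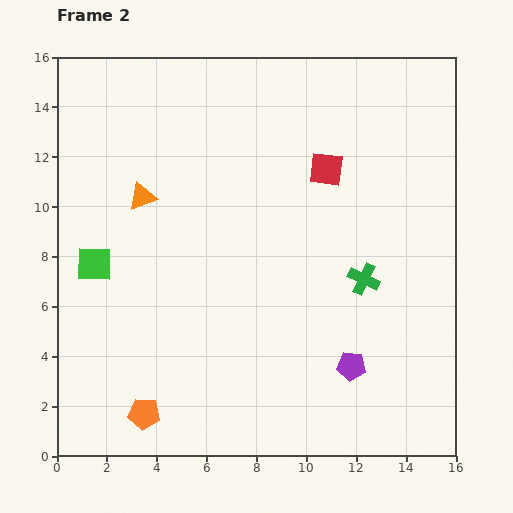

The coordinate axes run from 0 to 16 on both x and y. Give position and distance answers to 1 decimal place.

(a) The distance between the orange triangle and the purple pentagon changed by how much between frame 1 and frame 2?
+2.6

Distance in frame 1: 8.2. Distance in frame 2: 10.8.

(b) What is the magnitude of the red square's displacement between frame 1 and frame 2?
2.5

The red square moved from (12.3, 9.5) to (10.8, 11.5), a distance of √(1.5² + 2.0²) ≈ 2.5.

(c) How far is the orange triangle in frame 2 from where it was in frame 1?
0.9

The orange triangle moved from (3.9, 9.7) to (3.4, 10.4), a distance of √(0.5² + 0.7²) ≈ 0.9.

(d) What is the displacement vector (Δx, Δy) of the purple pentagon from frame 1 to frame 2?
(0.8, -2.0)

The purple pentagon was at (11.0, 5.6) in frame 1 and (11.8, 3.6) in frame 2.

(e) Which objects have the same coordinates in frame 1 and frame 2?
the orange pentagon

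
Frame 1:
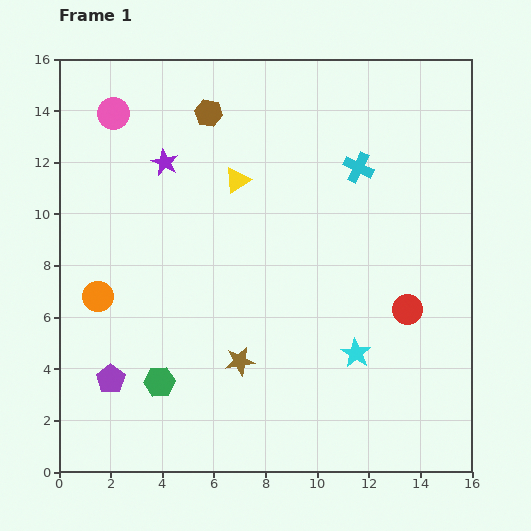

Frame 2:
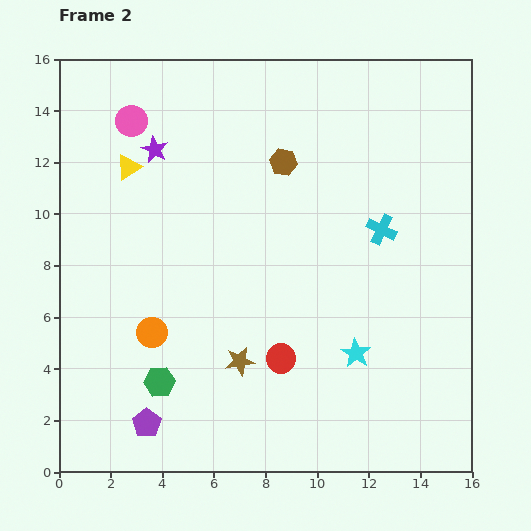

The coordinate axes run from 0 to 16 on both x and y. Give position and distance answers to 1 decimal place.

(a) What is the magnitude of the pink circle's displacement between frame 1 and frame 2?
0.8

The pink circle moved from (2.1, 13.9) to (2.8, 13.6), a distance of √(0.7² + 0.3²) ≈ 0.8.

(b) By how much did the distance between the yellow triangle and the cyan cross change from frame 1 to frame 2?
+5.4

Distance in frame 1: 4.7. Distance in frame 2: 10.1.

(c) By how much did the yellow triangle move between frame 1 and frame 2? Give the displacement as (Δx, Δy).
(-4.2, 0.5)

The yellow triangle was at (6.9, 11.3) in frame 1 and (2.7, 11.8) in frame 2.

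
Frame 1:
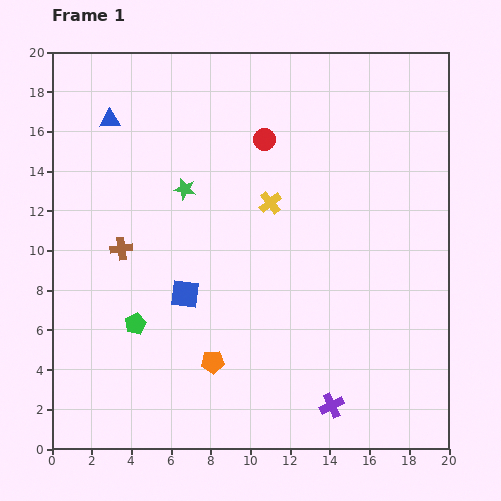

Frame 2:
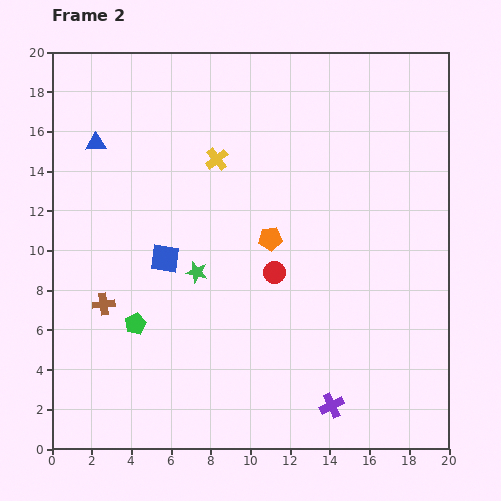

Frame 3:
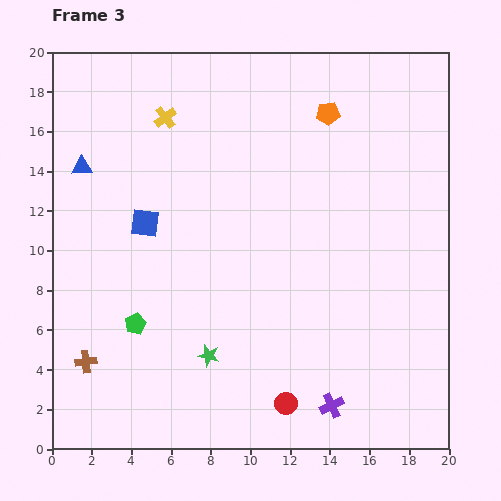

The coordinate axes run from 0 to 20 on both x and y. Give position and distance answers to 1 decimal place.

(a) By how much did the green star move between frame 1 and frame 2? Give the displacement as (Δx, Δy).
(0.6, -4.2)

The green star was at (6.7, 13.1) in frame 1 and (7.3, 8.9) in frame 2.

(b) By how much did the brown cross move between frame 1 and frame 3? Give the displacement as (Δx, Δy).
(-1.8, -5.7)

The brown cross was at (3.5, 10.1) in frame 1 and (1.7, 4.4) in frame 3.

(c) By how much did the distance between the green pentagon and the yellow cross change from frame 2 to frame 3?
+1.2

Distance in frame 2: 9.3. Distance in frame 3: 10.5.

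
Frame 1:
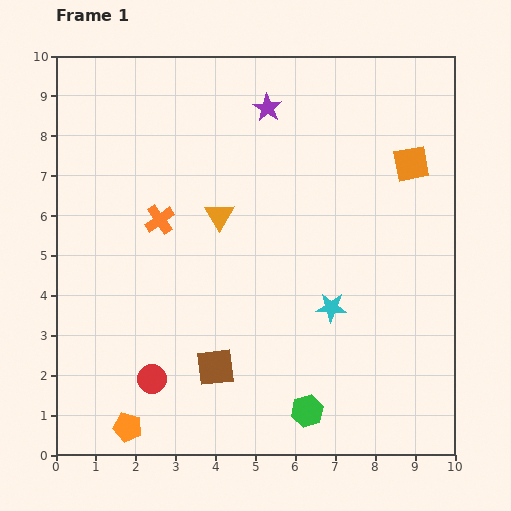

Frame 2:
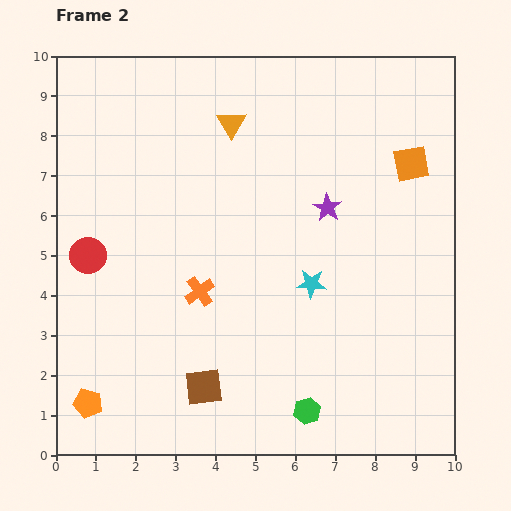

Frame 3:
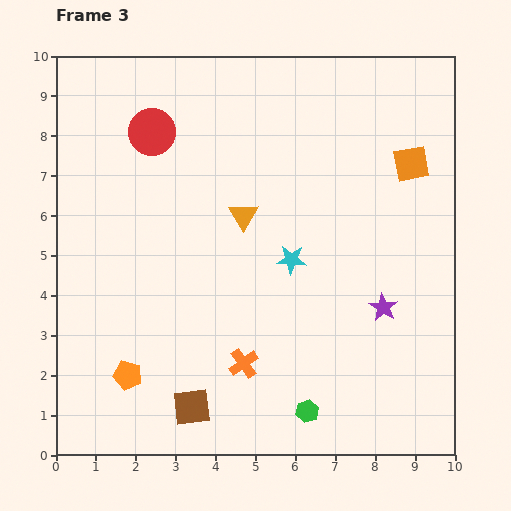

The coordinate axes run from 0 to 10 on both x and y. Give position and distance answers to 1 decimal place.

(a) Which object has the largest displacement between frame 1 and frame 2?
the red circle

(moved 3.5; next 2.9)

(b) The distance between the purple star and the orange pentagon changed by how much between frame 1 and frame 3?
-2.1

Distance in frame 1: 8.7. Distance in frame 3: 6.6.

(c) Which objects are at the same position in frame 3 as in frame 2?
the orange square, the green hexagon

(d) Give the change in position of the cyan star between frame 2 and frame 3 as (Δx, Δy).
(-0.5, 0.6)

The cyan star was at (6.4, 4.3) in frame 2 and (5.9, 4.9) in frame 3.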